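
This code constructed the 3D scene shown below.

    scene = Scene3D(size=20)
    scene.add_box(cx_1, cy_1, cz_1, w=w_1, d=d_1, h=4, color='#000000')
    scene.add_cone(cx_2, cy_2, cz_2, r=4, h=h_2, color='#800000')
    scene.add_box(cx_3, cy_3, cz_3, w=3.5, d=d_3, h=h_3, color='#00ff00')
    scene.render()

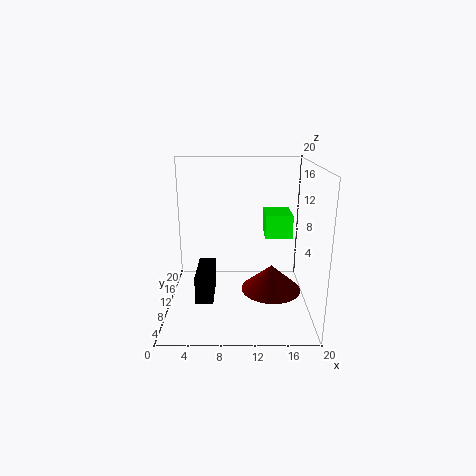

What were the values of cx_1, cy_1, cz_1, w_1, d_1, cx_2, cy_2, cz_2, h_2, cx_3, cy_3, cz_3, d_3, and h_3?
cx_1 = 4; cy_1 = 7.5; cz_1 = 1; w_1 = 2.5; d_1 = 7; cx_2 = 14.5; cy_2 = 7.5; cz_2 = 3.5; h_2 = 3.5; cx_3 = 13.5; cy_3 = 7; cz_3 = 11; d_3 = 4.5; h_3 = 3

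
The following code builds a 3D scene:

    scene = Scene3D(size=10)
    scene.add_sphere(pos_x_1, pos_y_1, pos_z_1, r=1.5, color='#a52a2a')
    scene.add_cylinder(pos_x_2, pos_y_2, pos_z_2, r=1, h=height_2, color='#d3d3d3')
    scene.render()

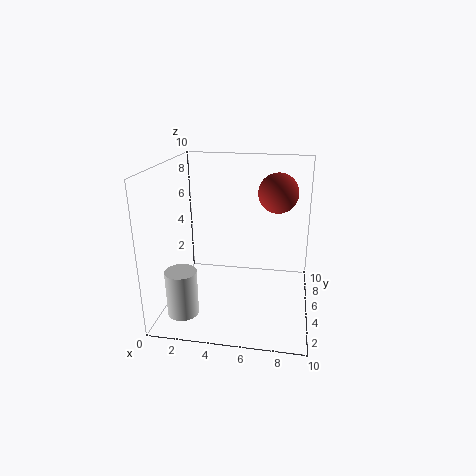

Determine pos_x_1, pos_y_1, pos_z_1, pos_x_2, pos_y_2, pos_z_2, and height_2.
pos_x_1 = 7.5, pos_y_1 = 8, pos_z_1 = 7.5, pos_x_2 = 2, pos_y_2 = 1.5, pos_z_2 = 1, height_2 = 3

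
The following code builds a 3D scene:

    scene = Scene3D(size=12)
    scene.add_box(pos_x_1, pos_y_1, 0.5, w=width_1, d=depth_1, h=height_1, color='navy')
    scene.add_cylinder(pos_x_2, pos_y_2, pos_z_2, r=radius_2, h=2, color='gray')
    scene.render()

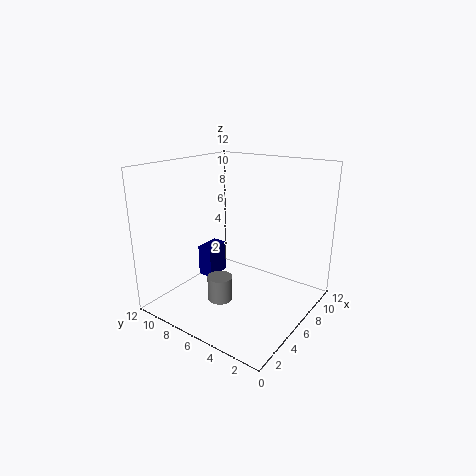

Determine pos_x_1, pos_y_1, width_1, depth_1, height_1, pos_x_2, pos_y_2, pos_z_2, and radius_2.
pos_x_1 = 7
pos_y_1 = 10
width_1 = 2.5
depth_1 = 1.5
height_1 = 3
pos_x_2 = 3.5
pos_y_2 = 6
pos_z_2 = 1.5
radius_2 = 1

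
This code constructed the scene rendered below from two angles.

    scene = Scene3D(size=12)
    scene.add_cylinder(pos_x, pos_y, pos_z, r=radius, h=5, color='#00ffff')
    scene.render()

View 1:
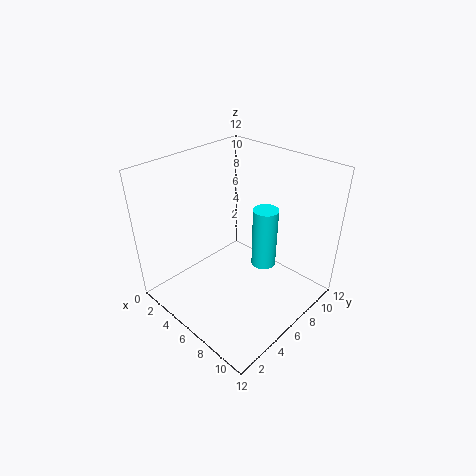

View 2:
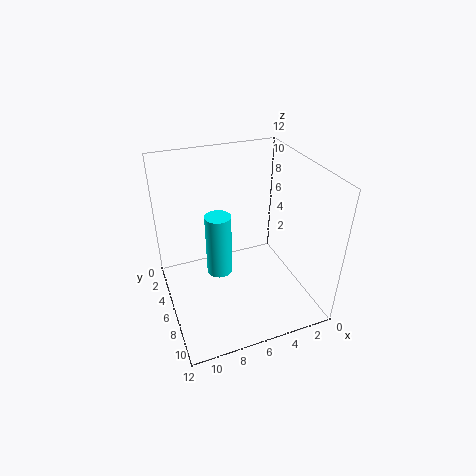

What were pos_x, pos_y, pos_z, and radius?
pos_x = 8
pos_y = 7
pos_z = 4
radius = 1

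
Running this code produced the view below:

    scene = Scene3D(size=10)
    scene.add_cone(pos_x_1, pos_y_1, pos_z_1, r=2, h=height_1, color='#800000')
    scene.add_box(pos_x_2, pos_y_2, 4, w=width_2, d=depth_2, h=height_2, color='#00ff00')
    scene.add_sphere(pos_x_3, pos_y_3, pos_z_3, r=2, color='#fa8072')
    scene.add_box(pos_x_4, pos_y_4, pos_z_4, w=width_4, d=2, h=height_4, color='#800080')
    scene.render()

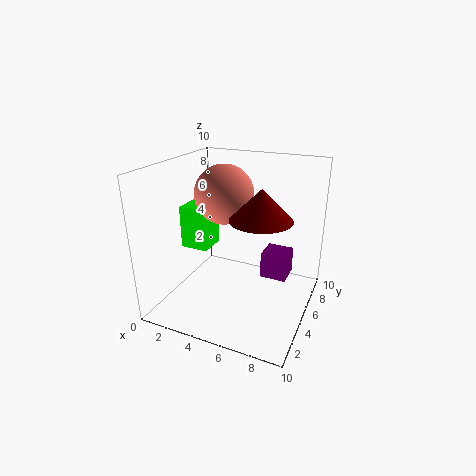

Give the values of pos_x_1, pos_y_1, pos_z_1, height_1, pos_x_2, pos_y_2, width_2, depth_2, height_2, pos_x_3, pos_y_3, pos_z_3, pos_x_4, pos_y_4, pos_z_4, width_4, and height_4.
pos_x_1 = 7
pos_y_1 = 4
pos_z_1 = 7
height_1 = 2
pos_x_2 = 1
pos_y_2 = 4
width_2 = 2
depth_2 = 2
height_2 = 3
pos_x_3 = 4
pos_y_3 = 5
pos_z_3 = 8
pos_x_4 = 6
pos_y_4 = 7
pos_z_4 = 1
width_4 = 2
height_4 = 2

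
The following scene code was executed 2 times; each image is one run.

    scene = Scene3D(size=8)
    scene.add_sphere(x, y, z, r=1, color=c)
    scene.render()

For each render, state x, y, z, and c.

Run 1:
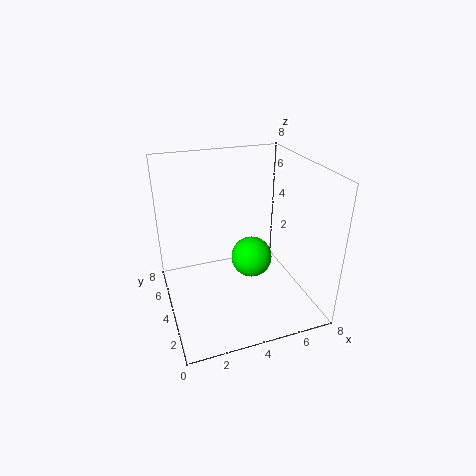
x = 4, y = 2, z = 4, c = 'lime'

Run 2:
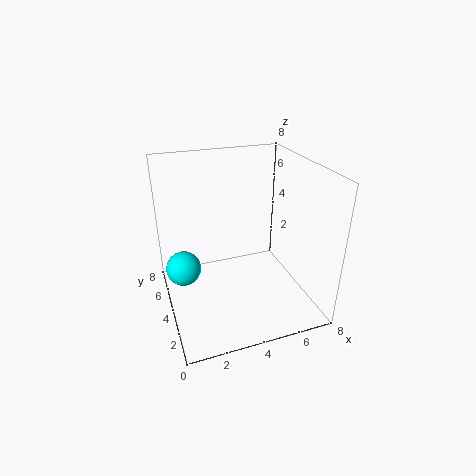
x = 1, y = 5, z = 2, c = 'cyan'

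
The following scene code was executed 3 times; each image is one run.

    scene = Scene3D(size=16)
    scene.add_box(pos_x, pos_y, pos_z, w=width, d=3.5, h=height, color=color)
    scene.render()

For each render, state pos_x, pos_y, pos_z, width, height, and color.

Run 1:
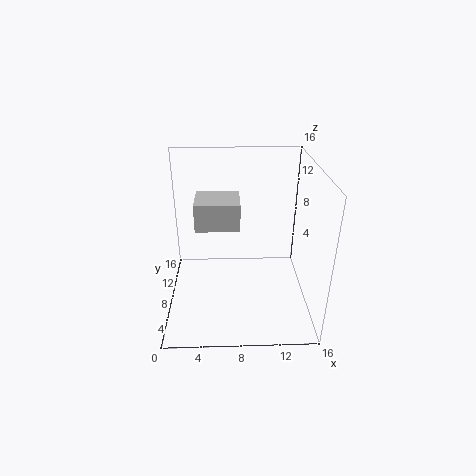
pos_x = 4, pos_y = 2, pos_z = 12, width = 4, height = 2.5, color = 'lightgray'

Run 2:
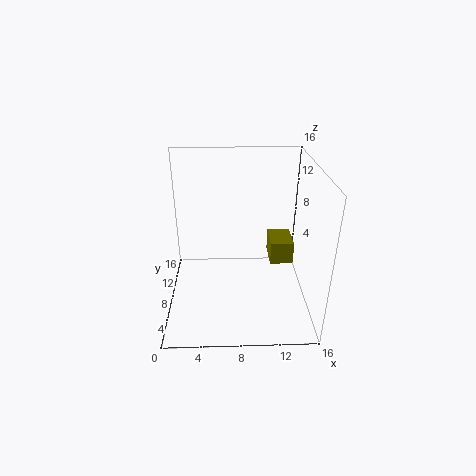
pos_x = 11.5, pos_y = 6.5, pos_z = 5.5, width = 2.5, height = 2.5, color = 'olive'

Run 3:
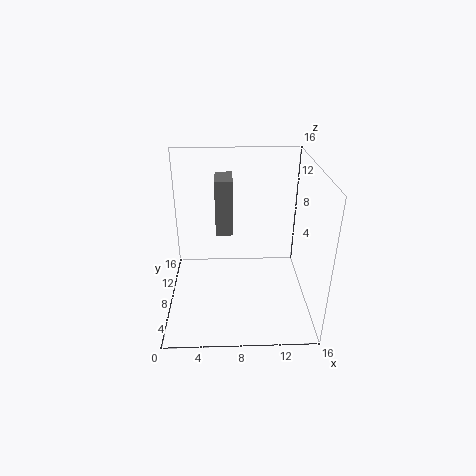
pos_x = 5.5, pos_y = 9.5, pos_z = 7.5, width = 2, height = 6.5, color = 'gray'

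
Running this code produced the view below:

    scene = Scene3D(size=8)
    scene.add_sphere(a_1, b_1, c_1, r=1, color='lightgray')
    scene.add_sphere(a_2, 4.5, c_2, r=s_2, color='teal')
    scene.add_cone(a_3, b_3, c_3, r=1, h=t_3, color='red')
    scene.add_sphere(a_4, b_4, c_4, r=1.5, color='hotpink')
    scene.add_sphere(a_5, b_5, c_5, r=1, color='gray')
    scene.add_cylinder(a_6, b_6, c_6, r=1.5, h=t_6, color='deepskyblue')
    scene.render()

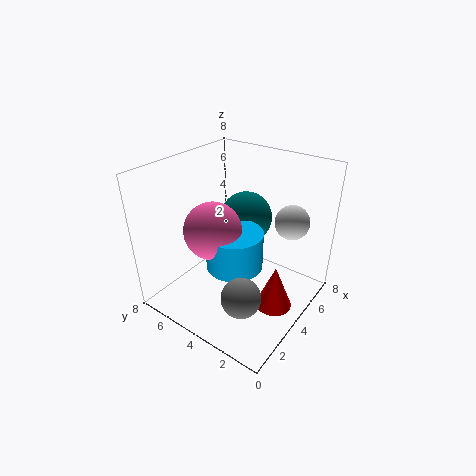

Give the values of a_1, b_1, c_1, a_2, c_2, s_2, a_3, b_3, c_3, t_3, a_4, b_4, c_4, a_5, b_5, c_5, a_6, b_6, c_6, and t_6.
a_1 = 6.5
b_1 = 2
c_1 = 4.5
a_2 = 5.5
c_2 = 4.5
s_2 = 1.5
a_3 = 4
b_3 = 1.5
c_3 = 0.5
t_3 = 2.5
a_4 = 2.5
b_4 = 4.5
c_4 = 5
a_5 = 1.5
b_5 = 2
c_5 = 2.5
a_6 = 3
b_6 = 3.5
c_6 = 3
t_6 = 2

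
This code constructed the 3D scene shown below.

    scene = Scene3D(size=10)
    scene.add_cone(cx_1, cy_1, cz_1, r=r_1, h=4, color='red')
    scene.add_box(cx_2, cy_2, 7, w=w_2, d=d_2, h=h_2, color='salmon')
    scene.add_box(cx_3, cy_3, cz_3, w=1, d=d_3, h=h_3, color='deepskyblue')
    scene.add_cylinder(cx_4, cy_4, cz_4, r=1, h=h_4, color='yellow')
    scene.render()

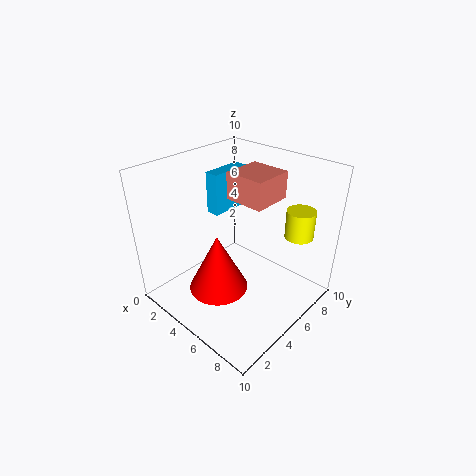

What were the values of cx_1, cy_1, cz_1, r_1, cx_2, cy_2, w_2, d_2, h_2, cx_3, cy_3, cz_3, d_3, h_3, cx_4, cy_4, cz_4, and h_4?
cx_1 = 5
cy_1 = 3
cz_1 = 2
r_1 = 2
cx_2 = 3
cy_2 = 6
w_2 = 3
d_2 = 3
h_2 = 2
cx_3 = 2
cy_3 = 5
cz_3 = 6
d_3 = 3
h_3 = 3
cx_4 = 8
cy_4 = 8
cz_4 = 5
h_4 = 2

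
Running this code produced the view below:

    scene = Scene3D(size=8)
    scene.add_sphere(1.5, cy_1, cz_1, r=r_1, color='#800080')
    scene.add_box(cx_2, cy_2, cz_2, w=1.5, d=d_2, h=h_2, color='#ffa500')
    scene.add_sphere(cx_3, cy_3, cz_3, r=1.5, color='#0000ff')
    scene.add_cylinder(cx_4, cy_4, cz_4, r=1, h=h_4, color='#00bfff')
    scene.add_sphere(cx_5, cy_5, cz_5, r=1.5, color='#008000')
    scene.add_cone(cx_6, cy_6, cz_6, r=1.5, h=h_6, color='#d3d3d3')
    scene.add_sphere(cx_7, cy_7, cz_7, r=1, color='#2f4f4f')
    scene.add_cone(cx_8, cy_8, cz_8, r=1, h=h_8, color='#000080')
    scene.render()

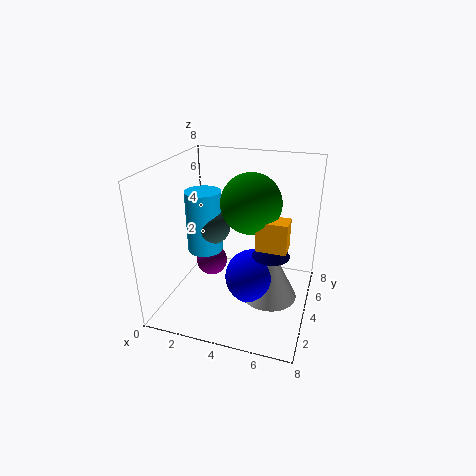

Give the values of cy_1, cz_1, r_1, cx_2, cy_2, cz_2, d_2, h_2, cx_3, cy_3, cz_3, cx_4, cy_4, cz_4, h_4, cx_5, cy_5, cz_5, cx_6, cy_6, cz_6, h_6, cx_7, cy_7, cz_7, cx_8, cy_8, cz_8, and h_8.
cy_1 = 6; cz_1 = 1; r_1 = 1; cx_2 = 5.5; cy_2 = 2; cz_2 = 4.5; d_2 = 1; h_2 = 1.5; cx_3 = 5; cy_3 = 3.5; cz_3 = 2; cx_4 = 2; cy_4 = 4; cz_4 = 3; h_4 = 3.5; cx_5 = 5; cy_5 = 3; cz_5 = 6.5; cx_6 = 6; cy_6 = 3.5; cz_6 = 1; h_6 = 3; cx_7 = 2.5; cy_7 = 4; cz_7 = 4.5; cx_8 = 6; cy_8 = 3.5; cz_8 = 3.5; h_8 = 1.5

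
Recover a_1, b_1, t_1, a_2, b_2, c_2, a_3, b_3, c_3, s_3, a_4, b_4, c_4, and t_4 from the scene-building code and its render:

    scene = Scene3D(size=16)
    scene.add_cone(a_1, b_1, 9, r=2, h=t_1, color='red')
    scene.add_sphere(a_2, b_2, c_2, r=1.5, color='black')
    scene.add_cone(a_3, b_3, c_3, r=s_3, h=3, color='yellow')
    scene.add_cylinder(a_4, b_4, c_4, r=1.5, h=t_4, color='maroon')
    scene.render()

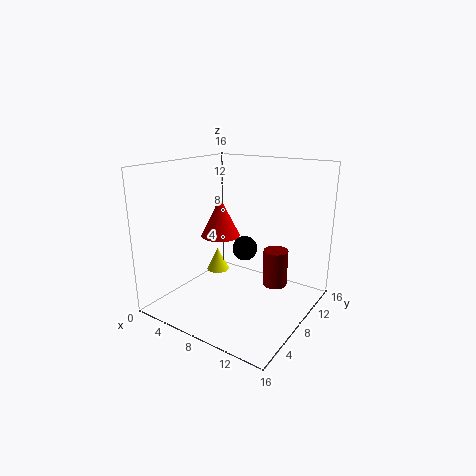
a_1 = 7.5
b_1 = 5.5
t_1 = 4
a_2 = 7
b_2 = 11
c_2 = 5.5
a_3 = 2
b_3 = 12
c_3 = 1
s_3 = 1.5
a_4 = 10.5
b_4 = 12.5
c_4 = 1
t_4 = 4.5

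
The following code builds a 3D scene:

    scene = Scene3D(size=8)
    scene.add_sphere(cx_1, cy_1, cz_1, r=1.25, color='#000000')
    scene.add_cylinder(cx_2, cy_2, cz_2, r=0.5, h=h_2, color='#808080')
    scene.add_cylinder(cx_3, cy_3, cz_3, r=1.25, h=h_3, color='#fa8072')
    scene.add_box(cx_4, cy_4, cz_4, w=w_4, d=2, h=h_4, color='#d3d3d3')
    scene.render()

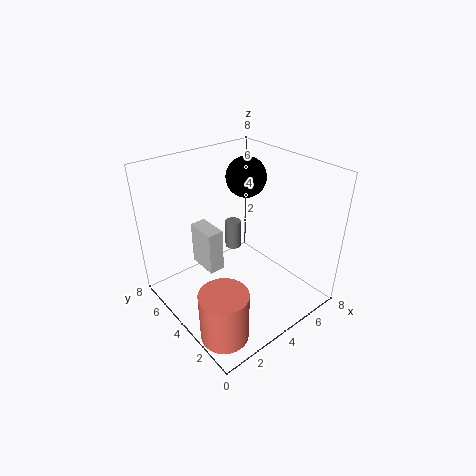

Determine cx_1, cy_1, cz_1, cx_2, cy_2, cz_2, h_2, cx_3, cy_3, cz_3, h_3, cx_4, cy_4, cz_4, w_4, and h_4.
cx_1 = 6.5; cy_1 = 6.25; cz_1 = 6.25; cx_2 = 5.25; cy_2 = 6; cz_2 = 2; h_2 = 1.75; cx_3 = 1.25; cy_3 = 1.75; cz_3 = 0.25; h_3 = 2.75; cx_4 = 3.25; cy_4 = 5.75; cz_4 = 0.75; w_4 = 1; h_4 = 2.75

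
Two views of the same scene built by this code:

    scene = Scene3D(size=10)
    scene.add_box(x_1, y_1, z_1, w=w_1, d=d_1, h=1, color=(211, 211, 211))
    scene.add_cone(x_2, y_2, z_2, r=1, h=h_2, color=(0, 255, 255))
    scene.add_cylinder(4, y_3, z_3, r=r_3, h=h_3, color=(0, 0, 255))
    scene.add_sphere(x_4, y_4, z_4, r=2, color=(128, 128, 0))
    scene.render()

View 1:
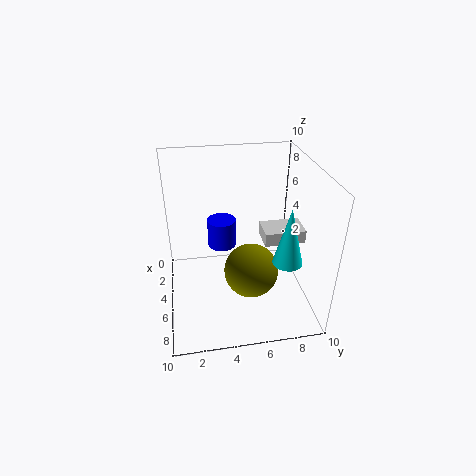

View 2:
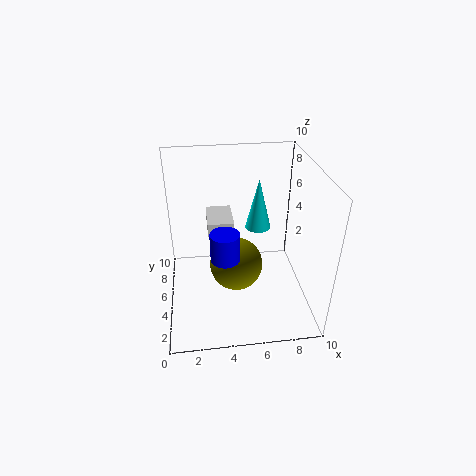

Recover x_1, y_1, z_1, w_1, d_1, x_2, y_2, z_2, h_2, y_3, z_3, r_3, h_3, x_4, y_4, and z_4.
x_1 = 3, y_1 = 7, z_1 = 4, w_1 = 2, d_1 = 3, x_2 = 7, y_2 = 8, z_2 = 4, h_2 = 4, y_3 = 4, z_3 = 4, r_3 = 1, h_3 = 2, x_4 = 5, y_4 = 6, z_4 = 2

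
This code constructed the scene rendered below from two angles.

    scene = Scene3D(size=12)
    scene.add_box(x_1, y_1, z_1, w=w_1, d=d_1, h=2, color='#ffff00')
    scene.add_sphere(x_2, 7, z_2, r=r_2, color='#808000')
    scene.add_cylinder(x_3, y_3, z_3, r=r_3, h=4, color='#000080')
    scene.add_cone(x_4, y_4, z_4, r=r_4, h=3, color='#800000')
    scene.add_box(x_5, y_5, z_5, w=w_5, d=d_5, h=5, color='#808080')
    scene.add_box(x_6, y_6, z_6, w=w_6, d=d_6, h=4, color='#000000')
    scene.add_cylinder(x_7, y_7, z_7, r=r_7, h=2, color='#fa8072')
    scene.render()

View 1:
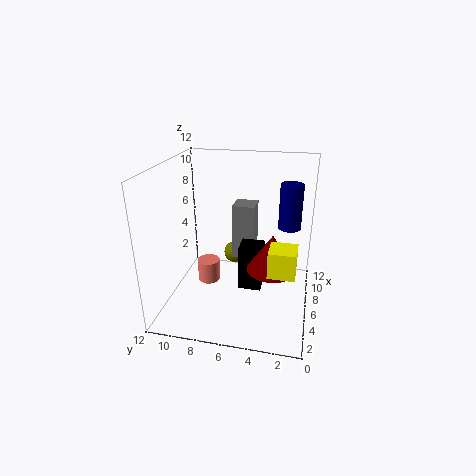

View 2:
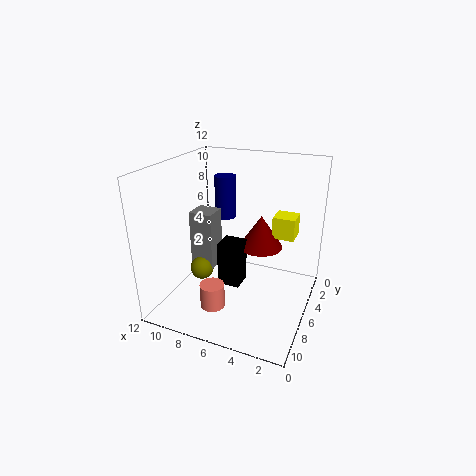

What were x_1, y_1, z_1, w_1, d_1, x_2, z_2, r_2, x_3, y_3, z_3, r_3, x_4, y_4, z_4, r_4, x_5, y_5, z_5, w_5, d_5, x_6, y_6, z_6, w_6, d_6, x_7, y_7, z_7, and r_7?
x_1 = 2; y_1 = 1; z_1 = 5; w_1 = 2; d_1 = 2; x_2 = 9; z_2 = 3; r_2 = 1; x_3 = 9; y_3 = 2; z_3 = 6; r_3 = 1; x_4 = 5; y_4 = 3; z_4 = 4; r_4 = 2; x_5 = 8; y_5 = 5; z_5 = 3; w_5 = 2; d_5 = 2; x_6 = 6; y_6 = 4; z_6 = 1; w_6 = 2; d_6 = 2; x_7 = 7; y_7 = 9; z_7 = 1; r_7 = 1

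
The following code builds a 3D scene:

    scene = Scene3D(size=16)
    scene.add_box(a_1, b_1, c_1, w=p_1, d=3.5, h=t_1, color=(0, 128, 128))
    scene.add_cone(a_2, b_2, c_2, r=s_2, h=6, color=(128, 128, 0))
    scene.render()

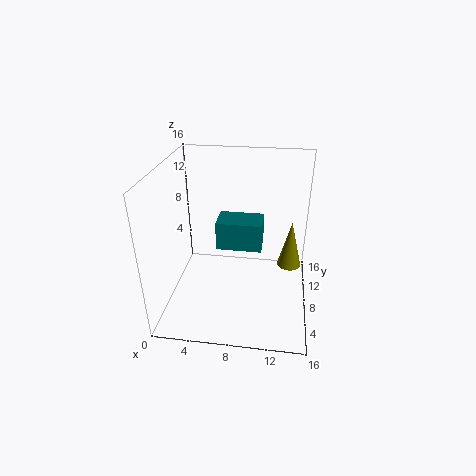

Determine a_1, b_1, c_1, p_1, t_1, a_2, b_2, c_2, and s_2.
a_1 = 5; b_1 = 10; c_1 = 5; p_1 = 5.5; t_1 = 3.5; a_2 = 14; b_2 = 12.5; c_2 = 2; s_2 = 1.5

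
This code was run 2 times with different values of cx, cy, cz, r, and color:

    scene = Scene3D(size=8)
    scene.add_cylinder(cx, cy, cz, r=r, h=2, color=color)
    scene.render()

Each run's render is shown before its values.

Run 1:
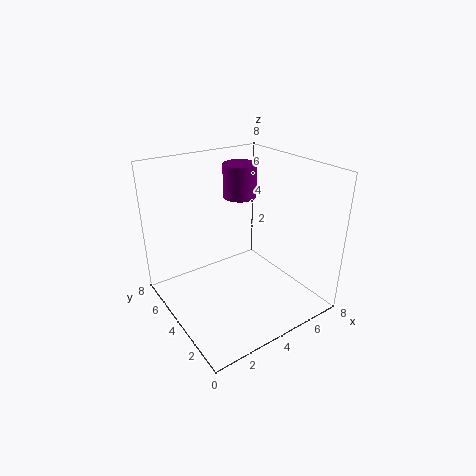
cx = 5.5, cy = 6, cz = 5.5, r = 1, color = 'purple'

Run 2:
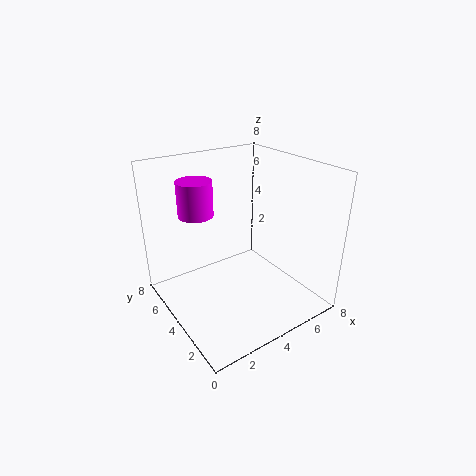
cx = 2.5, cy = 6, cz = 5, r = 1, color = 'magenta'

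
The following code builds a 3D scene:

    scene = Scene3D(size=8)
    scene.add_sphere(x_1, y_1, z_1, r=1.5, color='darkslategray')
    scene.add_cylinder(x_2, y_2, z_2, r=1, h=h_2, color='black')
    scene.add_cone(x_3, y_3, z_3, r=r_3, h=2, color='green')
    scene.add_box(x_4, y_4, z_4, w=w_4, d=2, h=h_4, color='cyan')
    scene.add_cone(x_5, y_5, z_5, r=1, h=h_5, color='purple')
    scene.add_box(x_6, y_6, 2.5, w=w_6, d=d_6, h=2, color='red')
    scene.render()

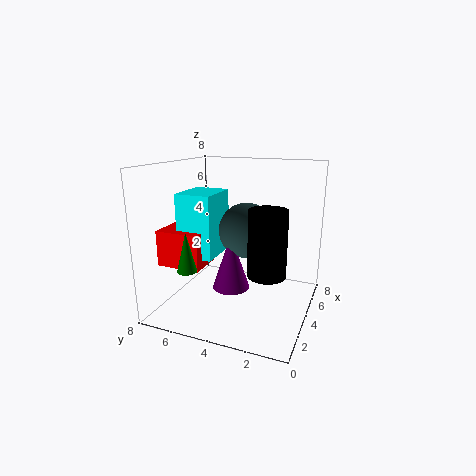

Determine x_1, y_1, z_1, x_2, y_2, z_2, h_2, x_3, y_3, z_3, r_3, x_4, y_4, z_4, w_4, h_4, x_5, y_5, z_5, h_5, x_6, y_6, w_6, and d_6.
x_1 = 4; y_1 = 3.5; z_1 = 4.5; x_2 = 3; y_2 = 2; z_2 = 2.5; h_2 = 3.5; x_3 = 1; y_3 = 5.5; z_3 = 3; r_3 = 0.5; x_4 = 2.5; y_4 = 5; z_4 = 3; w_4 = 2.5; h_4 = 3.5; x_5 = 3; y_5 = 4; z_5 = 1.5; h_5 = 3; x_6 = 2; y_6 = 5.5; w_6 = 2; d_6 = 2.5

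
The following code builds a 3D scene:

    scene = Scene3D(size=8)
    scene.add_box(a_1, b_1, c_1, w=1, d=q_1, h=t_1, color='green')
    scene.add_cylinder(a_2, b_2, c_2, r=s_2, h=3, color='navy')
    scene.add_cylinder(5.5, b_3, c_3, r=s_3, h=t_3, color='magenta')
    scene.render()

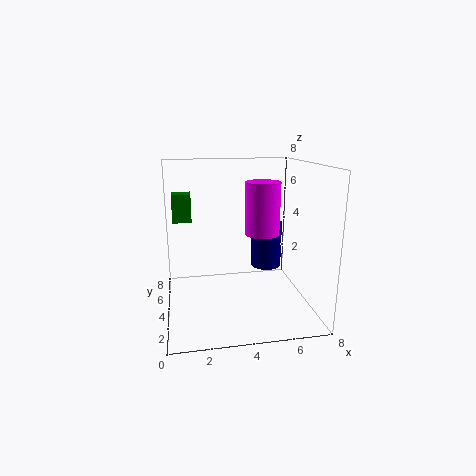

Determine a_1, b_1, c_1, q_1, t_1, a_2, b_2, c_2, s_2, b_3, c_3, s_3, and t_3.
a_1 = 0.5, b_1 = 4, c_1 = 5, q_1 = 1, t_1 = 1.5, a_2 = 6.5, b_2 = 7, c_2 = 1, s_2 = 1, b_3 = 4.5, c_3 = 4, s_3 = 1, t_3 = 3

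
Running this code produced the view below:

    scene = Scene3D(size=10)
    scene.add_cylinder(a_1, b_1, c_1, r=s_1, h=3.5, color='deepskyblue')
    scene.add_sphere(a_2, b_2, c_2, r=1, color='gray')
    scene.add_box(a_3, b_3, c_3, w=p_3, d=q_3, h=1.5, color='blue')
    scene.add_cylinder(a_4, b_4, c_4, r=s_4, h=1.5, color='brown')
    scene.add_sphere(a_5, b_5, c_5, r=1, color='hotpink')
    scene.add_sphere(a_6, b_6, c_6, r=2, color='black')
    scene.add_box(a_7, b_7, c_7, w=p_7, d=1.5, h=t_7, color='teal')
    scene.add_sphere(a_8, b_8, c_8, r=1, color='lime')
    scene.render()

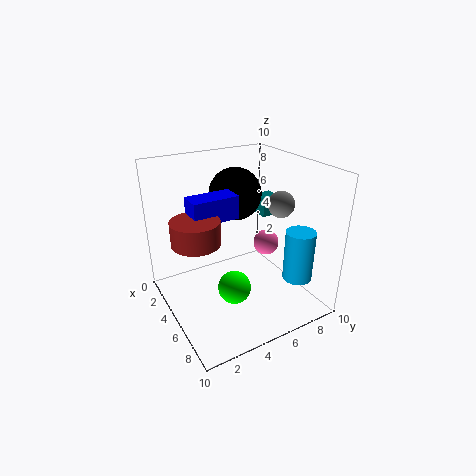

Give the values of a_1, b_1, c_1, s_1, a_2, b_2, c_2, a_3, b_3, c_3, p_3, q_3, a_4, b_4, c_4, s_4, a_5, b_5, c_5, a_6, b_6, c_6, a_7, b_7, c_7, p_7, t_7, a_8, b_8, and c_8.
a_1 = 8, b_1 = 8, c_1 = 2.5, s_1 = 1, a_2 = 4.5, b_2 = 9, c_2 = 6.5, a_3 = 4.5, b_3 = 1.5, c_3 = 7, p_3 = 1.5, q_3 = 3, a_4 = 6, b_4 = 1.5, c_4 = 6, s_4 = 1.5, a_5 = 3.5, b_5 = 8.5, c_5 = 3, a_6 = 2, b_6 = 6.5, c_6 = 7, a_7 = 1.5, b_7 = 8.5, c_7 = 5, p_7 = 1.5, t_7 = 1.5, a_8 = 8, b_8 = 3, c_8 = 3.5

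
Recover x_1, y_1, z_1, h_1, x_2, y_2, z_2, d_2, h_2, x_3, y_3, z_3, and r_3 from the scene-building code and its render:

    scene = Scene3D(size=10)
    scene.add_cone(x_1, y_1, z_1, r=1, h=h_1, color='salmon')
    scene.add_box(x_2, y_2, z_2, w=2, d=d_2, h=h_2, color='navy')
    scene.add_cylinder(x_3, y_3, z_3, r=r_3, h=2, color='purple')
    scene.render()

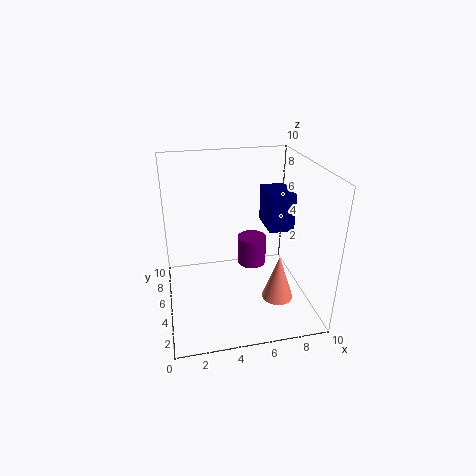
x_1 = 7; y_1 = 2; z_1 = 2; h_1 = 3; x_2 = 8; y_2 = 7; z_2 = 4; d_2 = 3; h_2 = 3; x_3 = 6; y_3 = 5; z_3 = 3; r_3 = 1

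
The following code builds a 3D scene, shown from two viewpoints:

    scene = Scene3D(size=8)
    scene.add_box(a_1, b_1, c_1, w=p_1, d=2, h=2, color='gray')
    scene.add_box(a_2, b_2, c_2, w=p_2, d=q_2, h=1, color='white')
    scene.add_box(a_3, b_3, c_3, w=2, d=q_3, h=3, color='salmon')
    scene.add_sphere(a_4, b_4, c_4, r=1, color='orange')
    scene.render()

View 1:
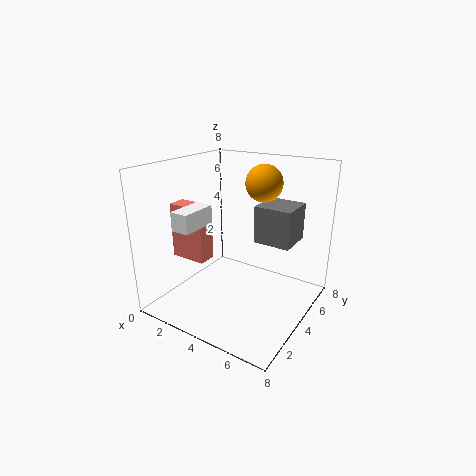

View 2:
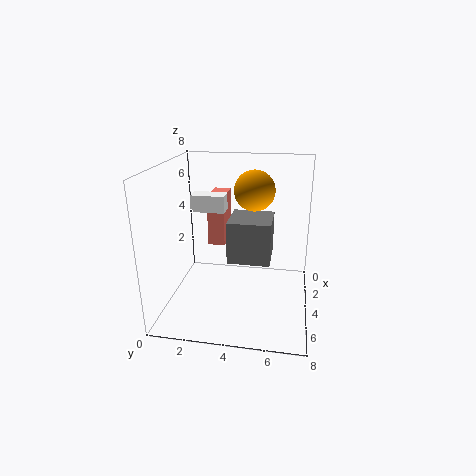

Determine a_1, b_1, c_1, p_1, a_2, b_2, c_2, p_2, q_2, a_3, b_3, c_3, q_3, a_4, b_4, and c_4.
a_1 = 5
b_1 = 4
c_1 = 4
p_1 = 2
a_2 = 2
b_2 = 1
c_2 = 5
p_2 = 1
q_2 = 2
a_3 = 1
b_3 = 2
c_3 = 3
q_3 = 1
a_4 = 5
b_4 = 5
c_4 = 7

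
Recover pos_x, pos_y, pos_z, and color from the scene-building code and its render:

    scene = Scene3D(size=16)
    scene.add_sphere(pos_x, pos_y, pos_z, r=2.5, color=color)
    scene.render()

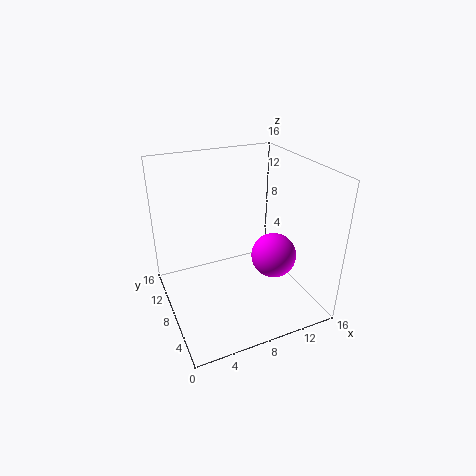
pos_x = 11.5; pos_y = 6; pos_z = 6; color = 'magenta'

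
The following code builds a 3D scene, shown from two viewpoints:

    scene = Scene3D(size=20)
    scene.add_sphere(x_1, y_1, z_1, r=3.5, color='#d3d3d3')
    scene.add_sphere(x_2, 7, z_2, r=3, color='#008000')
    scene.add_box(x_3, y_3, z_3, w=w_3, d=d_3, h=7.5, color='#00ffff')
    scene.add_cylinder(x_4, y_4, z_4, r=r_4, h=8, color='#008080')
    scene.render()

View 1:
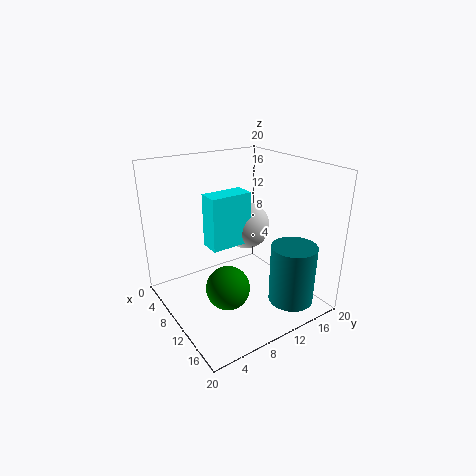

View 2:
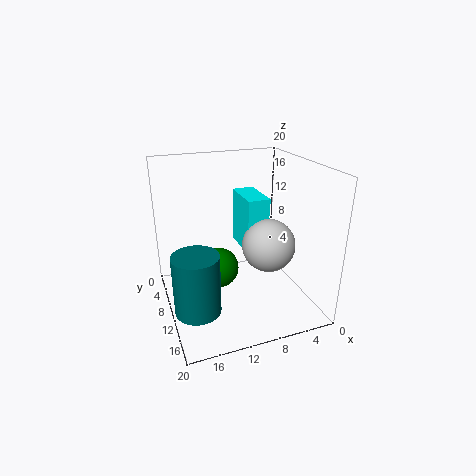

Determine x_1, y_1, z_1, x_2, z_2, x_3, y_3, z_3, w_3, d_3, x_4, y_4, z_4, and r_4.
x_1 = 7
y_1 = 13.5
z_1 = 10
x_2 = 12
z_2 = 4
x_3 = 6.5
y_3 = 6.5
z_3 = 8.5
w_3 = 3
d_3 = 6
x_4 = 17
y_4 = 14
z_4 = 2.5
r_4 = 3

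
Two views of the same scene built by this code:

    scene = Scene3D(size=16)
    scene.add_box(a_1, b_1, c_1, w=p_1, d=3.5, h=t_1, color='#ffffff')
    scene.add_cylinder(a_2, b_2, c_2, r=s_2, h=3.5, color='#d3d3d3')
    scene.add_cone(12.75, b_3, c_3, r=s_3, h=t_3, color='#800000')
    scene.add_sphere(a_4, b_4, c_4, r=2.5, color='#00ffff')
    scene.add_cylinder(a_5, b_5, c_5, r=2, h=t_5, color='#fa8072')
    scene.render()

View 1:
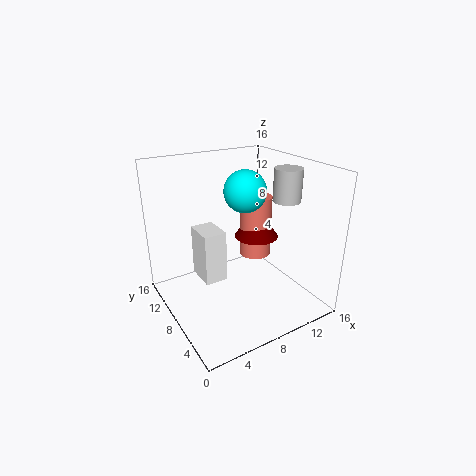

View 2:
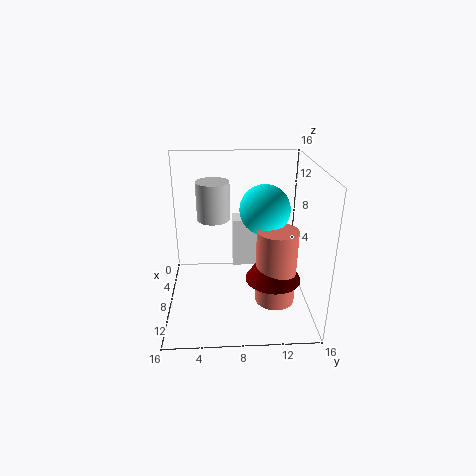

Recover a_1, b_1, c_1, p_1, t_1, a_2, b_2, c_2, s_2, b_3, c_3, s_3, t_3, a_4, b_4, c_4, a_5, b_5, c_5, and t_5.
a_1 = 3.75
b_1 = 7.5
c_1 = 3.5
p_1 = 2.5
t_1 = 5.75
a_2 = 12.5
b_2 = 5.5
c_2 = 12.25
s_2 = 1.5
b_3 = 11.25
c_3 = 5.75
s_3 = 2.75
t_3 = 4.25
a_4 = 10.5
b_4 = 10.5
c_4 = 12.25
a_5 = 12.75
b_5 = 11.5
c_5 = 3.25
t_5 = 7.75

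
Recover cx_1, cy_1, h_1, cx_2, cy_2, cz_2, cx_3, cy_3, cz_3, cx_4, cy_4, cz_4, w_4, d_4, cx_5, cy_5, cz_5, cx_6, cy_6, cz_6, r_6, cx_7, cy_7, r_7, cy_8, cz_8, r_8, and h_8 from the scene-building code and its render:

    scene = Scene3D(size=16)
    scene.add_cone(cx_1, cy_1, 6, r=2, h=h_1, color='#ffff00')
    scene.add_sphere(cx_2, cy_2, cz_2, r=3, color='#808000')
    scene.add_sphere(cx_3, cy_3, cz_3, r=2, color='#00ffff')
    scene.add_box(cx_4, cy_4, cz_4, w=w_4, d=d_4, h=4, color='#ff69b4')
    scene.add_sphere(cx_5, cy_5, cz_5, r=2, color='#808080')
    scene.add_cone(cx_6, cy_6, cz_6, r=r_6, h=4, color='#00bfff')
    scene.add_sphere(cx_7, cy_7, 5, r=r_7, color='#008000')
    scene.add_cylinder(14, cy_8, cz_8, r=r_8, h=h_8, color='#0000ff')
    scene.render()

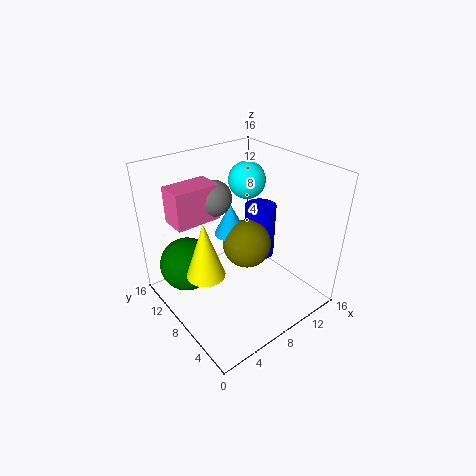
cx_1 = 3
cy_1 = 7
h_1 = 6
cx_2 = 11
cy_2 = 10
cz_2 = 5
cx_3 = 10
cy_3 = 9
cz_3 = 14
cx_4 = 2
cy_4 = 10
cz_4 = 10
w_4 = 5
d_4 = 3
cx_5 = 7
cy_5 = 11
cz_5 = 12
cx_6 = 10
cy_6 = 12
cz_6 = 6
r_6 = 2
cx_7 = 3
cy_7 = 11
r_7 = 3
cy_8 = 11
cz_8 = 2
r_8 = 2
h_8 = 7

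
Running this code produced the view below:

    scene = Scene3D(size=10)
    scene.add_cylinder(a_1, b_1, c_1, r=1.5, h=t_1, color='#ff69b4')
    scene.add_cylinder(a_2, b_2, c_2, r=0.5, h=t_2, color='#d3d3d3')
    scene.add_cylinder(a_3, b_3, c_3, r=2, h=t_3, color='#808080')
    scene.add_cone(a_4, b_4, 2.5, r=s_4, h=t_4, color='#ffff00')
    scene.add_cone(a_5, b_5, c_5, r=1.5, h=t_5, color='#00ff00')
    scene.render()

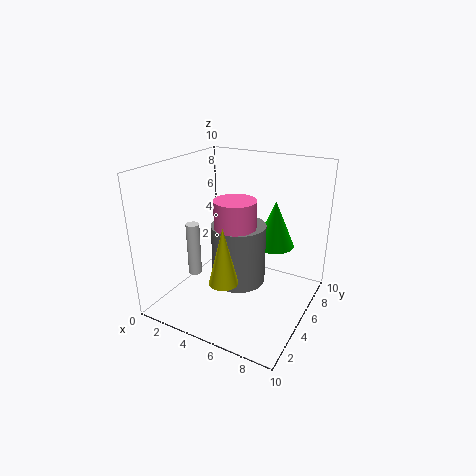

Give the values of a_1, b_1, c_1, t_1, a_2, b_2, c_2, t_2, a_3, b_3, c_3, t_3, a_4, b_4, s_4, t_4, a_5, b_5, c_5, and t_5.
a_1 = 4.5; b_1 = 5.5; c_1 = 5.5; t_1 = 2; a_2 = 1.5; b_2 = 4.5; c_2 = 1.5; t_2 = 4; a_3 = 4.5; b_3 = 6; c_3 = 1; t_3 = 4.5; a_4 = 5; b_4 = 3; s_4 = 1; t_4 = 4; a_5 = 6.5; b_5 = 8; c_5 = 3.5; t_5 = 3.5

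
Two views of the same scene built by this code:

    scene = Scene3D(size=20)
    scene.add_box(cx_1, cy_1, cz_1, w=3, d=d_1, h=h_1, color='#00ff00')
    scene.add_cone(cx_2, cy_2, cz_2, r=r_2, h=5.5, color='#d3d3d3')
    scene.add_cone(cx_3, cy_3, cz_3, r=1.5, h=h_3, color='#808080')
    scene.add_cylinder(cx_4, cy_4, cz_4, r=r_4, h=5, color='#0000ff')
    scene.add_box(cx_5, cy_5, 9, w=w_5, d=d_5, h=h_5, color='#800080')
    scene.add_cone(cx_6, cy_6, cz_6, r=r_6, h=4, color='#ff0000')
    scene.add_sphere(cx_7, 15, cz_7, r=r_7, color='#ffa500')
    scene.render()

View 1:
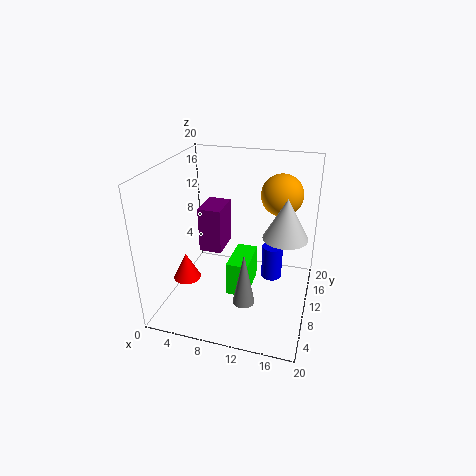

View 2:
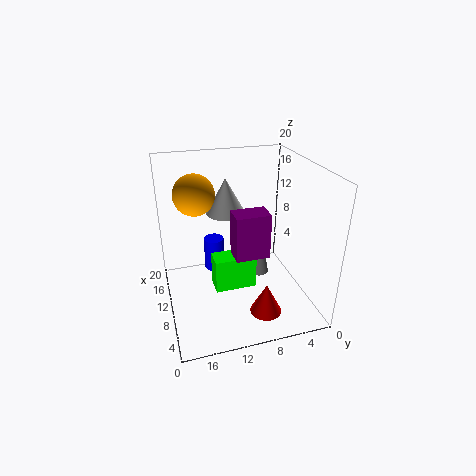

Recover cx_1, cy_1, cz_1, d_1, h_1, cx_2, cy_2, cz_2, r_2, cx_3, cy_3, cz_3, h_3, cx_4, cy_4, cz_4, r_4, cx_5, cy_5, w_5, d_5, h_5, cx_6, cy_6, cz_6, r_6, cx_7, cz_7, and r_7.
cx_1 = 9; cy_1 = 7.5; cz_1 = 2; d_1 = 6; h_1 = 5; cx_2 = 16.5; cy_2 = 10; cz_2 = 11; r_2 = 3; cx_3 = 12; cy_3 = 6; cz_3 = 2.5; h_3 = 7.5; cx_4 = 14.5; cy_4 = 12.5; cz_4 = 3; r_4 = 1.5; cx_5 = 5.5; cy_5 = 7; w_5 = 3; d_5 = 4.5; h_5 = 6; cx_6 = 2.5; cy_6 = 8.5; cz_6 = 3; r_6 = 2; cx_7 = 15; cz_7 = 15; r_7 = 3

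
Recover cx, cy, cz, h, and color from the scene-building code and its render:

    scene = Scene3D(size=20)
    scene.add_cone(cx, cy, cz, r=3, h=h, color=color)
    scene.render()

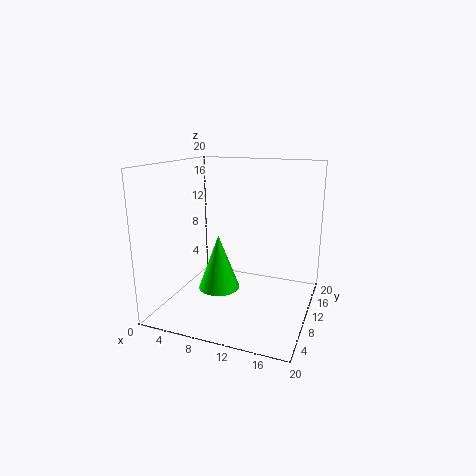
cx = 7; cy = 10; cz = 2; h = 8; color = 'lime'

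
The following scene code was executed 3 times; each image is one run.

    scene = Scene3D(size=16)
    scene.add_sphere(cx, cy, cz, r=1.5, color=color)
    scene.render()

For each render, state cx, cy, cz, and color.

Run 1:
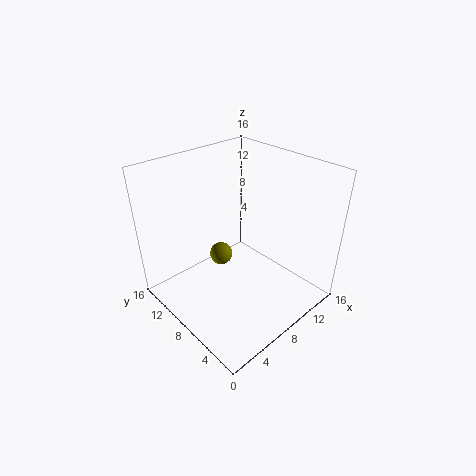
cx = 10
cy = 13.5
cz = 2
color = 'olive'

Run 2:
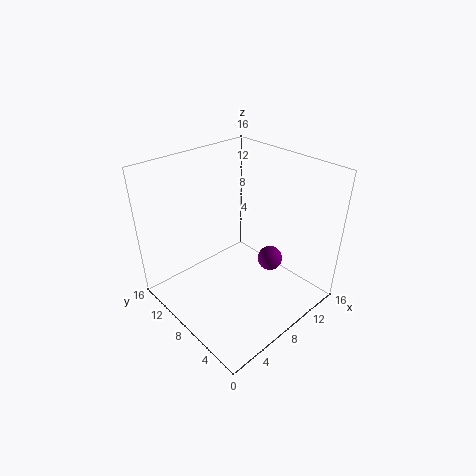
cx = 12.5
cy = 7
cz = 3.5
color = 'purple'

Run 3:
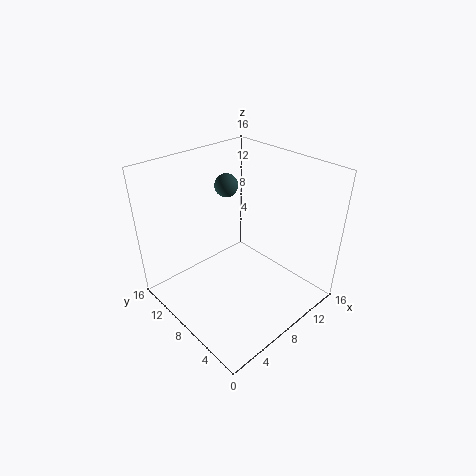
cx = 12
cy = 14.5
cz = 11
color = 'darkslategray'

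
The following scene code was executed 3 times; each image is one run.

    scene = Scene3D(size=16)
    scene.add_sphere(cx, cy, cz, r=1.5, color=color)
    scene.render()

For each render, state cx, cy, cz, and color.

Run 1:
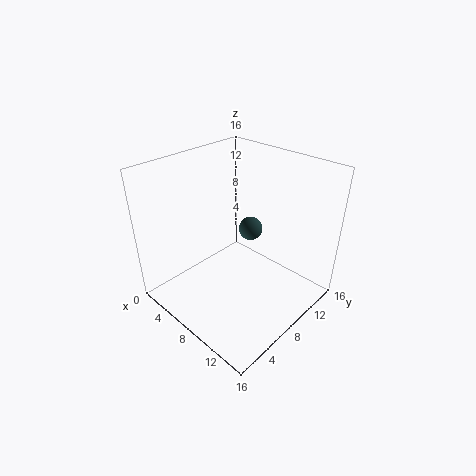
cx = 5.5, cy = 13, cz = 6, color = 'darkslategray'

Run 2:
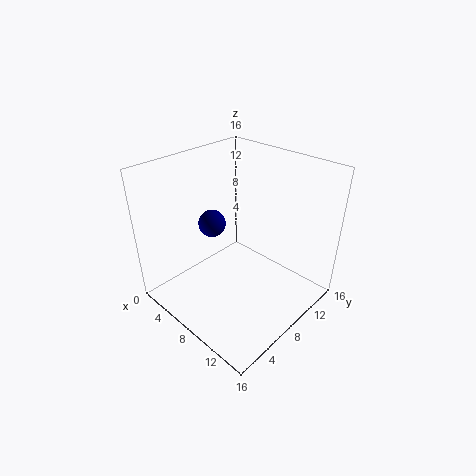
cx = 5.5, cy = 6.5, cz = 9.5, color = 'navy'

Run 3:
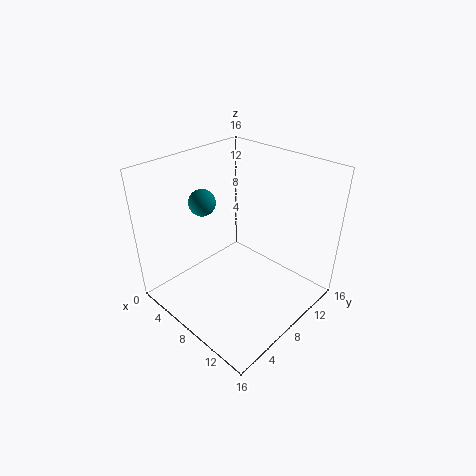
cx = 4, cy = 6.5, cz = 11.5, color = 'teal'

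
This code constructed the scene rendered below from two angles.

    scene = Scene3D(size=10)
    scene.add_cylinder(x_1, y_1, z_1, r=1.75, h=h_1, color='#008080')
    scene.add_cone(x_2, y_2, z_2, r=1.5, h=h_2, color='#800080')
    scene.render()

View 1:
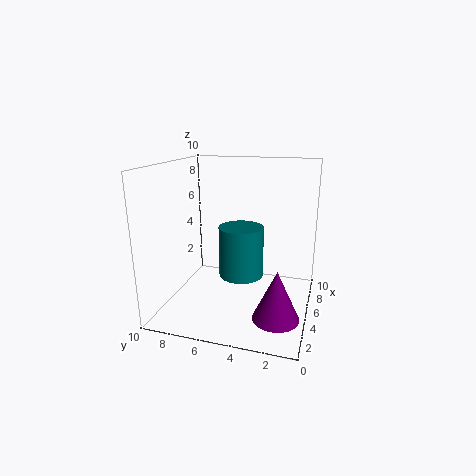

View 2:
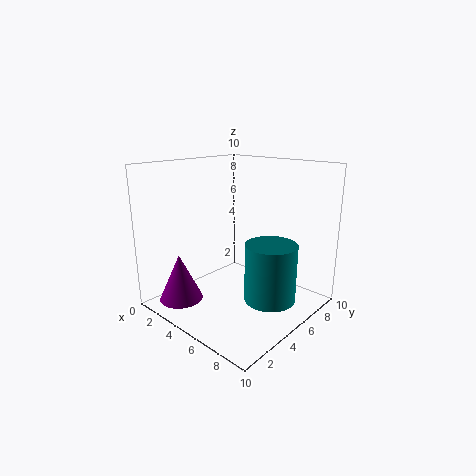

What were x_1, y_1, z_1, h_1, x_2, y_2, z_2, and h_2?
x_1 = 7.5
y_1 = 5.5
z_1 = 1
h_1 = 4
x_2 = 2.5
y_2 = 1.75
z_2 = 0.75
h_2 = 3.25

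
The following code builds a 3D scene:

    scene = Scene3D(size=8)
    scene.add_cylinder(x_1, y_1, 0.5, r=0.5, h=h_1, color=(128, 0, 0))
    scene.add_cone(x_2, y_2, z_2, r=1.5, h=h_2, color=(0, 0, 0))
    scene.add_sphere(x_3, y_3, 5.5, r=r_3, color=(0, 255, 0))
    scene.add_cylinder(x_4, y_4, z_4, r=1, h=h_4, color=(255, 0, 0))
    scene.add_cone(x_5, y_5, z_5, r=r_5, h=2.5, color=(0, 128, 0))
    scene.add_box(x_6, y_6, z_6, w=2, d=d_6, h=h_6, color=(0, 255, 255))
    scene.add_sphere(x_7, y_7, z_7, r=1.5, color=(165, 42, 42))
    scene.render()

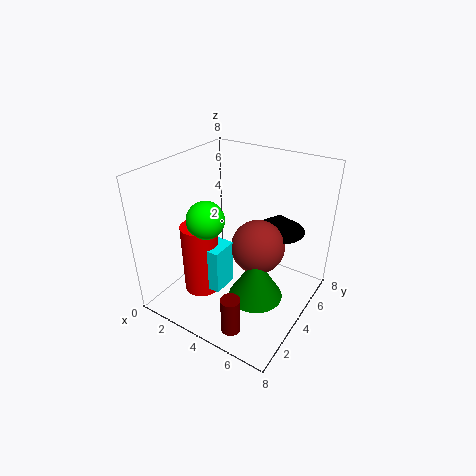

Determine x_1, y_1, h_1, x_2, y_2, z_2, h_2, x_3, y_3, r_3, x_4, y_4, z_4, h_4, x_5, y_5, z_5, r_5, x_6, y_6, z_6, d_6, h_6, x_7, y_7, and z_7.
x_1 = 5.5; y_1 = 1; h_1 = 2; x_2 = 5.5; y_2 = 6; z_2 = 4; h_2 = 1; x_3 = 3; y_3 = 2.5; r_3 = 1; x_4 = 2.5; y_4 = 2.5; z_4 = 1; h_4 = 4; x_5 = 5.5; y_5 = 3.5; z_5 = 1; r_5 = 1.5; x_6 = 2; y_6 = 2; z_6 = 1.5; d_6 = 1.5; h_6 = 2.5; x_7 = 5; y_7 = 4.5; z_7 = 3.5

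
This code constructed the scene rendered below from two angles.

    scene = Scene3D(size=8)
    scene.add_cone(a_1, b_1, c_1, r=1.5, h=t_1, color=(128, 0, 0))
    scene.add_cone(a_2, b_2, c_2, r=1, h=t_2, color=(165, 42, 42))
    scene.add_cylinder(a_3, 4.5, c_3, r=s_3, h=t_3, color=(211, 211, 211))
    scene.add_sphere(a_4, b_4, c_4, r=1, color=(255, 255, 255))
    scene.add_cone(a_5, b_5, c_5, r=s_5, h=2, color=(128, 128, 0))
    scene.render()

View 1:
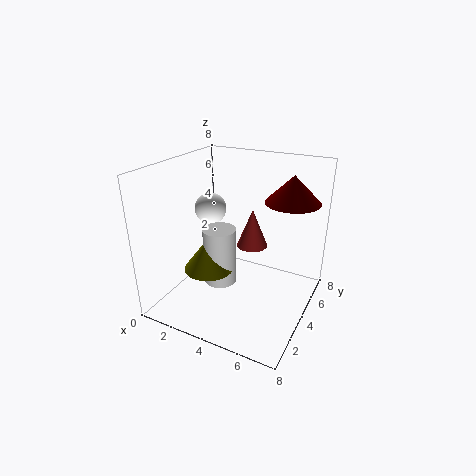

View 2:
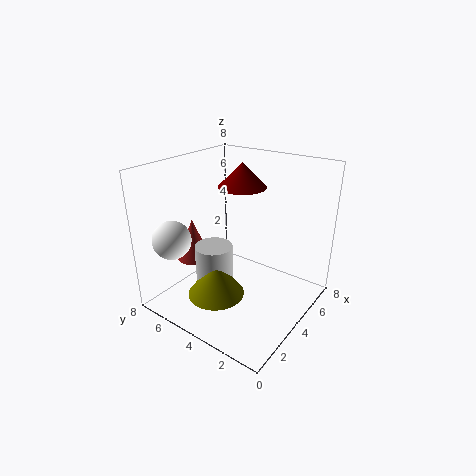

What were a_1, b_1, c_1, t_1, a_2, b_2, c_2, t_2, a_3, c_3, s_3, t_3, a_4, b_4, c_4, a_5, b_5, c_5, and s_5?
a_1 = 6.5
b_1 = 5.5
c_1 = 6
t_1 = 1.5
a_2 = 3.5
b_2 = 7
c_2 = 2
t_2 = 2.5
a_3 = 2.5
c_3 = 0.5
s_3 = 1
t_3 = 3.5
a_4 = 1
b_4 = 6
c_4 = 4.5
a_5 = 2
b_5 = 4
c_5 = 1.5
s_5 = 1.5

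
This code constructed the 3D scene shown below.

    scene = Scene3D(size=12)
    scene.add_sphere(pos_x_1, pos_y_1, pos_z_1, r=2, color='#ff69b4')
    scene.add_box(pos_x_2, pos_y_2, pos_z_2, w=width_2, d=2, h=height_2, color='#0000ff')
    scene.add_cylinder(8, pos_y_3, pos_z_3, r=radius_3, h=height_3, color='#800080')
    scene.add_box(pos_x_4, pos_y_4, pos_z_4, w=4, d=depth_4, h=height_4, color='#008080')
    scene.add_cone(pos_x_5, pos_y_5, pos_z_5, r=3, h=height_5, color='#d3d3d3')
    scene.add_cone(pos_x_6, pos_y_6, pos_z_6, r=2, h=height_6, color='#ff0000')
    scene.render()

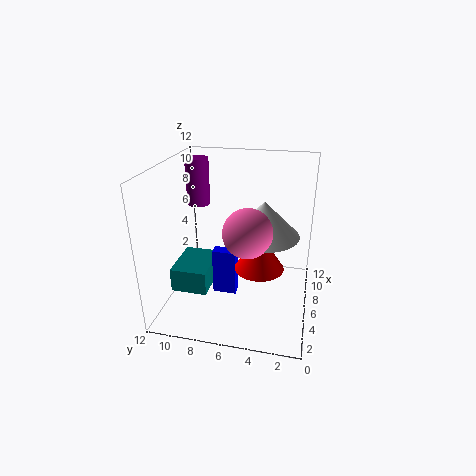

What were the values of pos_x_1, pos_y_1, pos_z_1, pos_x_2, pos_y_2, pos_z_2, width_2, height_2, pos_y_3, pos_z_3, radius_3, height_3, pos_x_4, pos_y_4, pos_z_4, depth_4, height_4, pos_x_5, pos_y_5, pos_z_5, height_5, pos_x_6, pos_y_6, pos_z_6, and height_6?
pos_x_1 = 5; pos_y_1 = 5; pos_z_1 = 7; pos_x_2 = 5; pos_y_2 = 6; pos_z_2 = 1; width_2 = 1; height_2 = 4; pos_y_3 = 10; pos_z_3 = 8; radius_3 = 1; height_3 = 4; pos_x_4 = 3; pos_y_4 = 8; pos_z_4 = 2; depth_4 = 3; height_4 = 2; pos_x_5 = 7; pos_y_5 = 4; pos_z_5 = 6; height_5 = 3; pos_x_6 = 5; pos_y_6 = 4; pos_z_6 = 4; height_6 = 3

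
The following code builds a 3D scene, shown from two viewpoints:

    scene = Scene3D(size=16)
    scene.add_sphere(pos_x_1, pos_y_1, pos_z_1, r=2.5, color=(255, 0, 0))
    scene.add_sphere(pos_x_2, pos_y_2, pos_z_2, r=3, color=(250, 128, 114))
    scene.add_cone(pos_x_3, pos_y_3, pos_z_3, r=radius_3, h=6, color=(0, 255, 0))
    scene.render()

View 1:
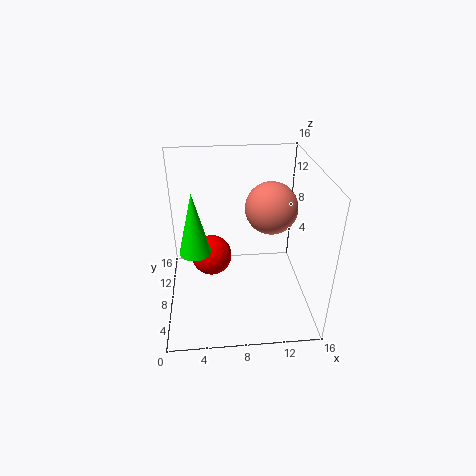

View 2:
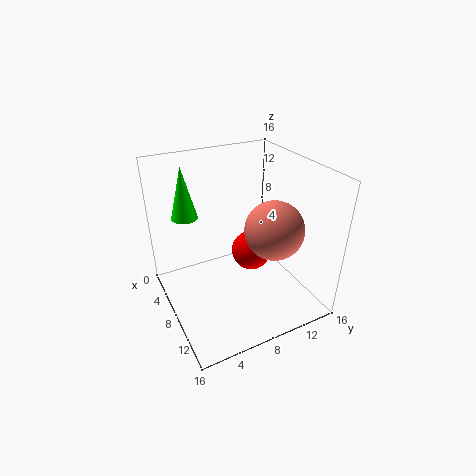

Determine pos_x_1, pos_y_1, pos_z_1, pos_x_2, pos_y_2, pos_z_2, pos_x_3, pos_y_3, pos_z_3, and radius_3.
pos_x_1 = 5; pos_y_1 = 11.5; pos_z_1 = 3.5; pos_x_2 = 12; pos_y_2 = 10; pos_z_2 = 10.5; pos_x_3 = 3.5; pos_y_3 = 3.5; pos_z_3 = 9.5; radius_3 = 1.5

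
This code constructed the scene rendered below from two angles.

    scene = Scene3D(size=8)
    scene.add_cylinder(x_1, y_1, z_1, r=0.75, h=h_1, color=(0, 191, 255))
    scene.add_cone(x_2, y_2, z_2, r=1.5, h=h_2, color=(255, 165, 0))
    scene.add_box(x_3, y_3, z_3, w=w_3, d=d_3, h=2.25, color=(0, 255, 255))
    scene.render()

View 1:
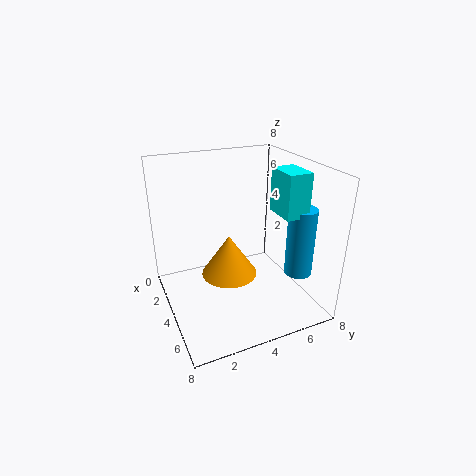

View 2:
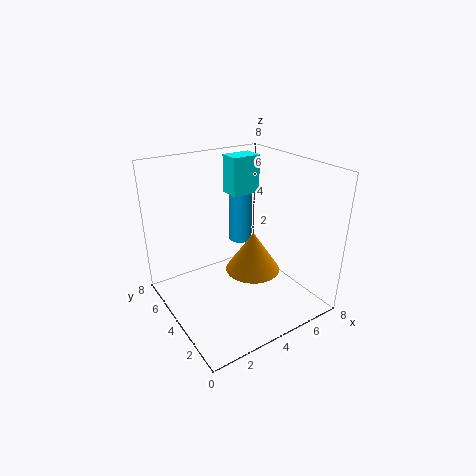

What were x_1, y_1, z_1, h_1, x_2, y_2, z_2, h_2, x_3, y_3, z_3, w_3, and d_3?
x_1 = 6; y_1 = 6.75; z_1 = 2.25; h_1 = 3.75; x_2 = 4.5; y_2 = 3.25; z_2 = 2.25; h_2 = 2.25; x_3 = 4.75; y_3 = 5.5; z_3 = 5.75; w_3 = 1.75; d_3 = 1.25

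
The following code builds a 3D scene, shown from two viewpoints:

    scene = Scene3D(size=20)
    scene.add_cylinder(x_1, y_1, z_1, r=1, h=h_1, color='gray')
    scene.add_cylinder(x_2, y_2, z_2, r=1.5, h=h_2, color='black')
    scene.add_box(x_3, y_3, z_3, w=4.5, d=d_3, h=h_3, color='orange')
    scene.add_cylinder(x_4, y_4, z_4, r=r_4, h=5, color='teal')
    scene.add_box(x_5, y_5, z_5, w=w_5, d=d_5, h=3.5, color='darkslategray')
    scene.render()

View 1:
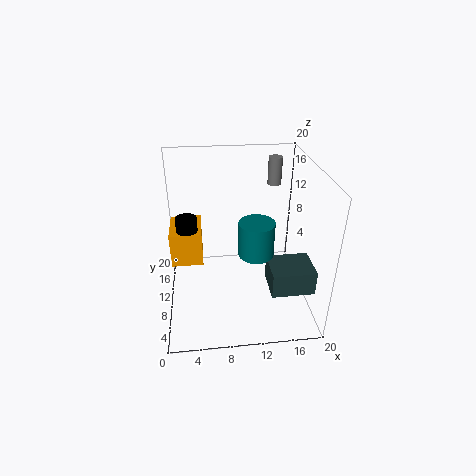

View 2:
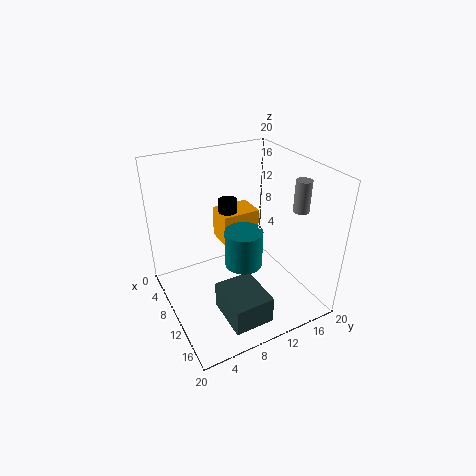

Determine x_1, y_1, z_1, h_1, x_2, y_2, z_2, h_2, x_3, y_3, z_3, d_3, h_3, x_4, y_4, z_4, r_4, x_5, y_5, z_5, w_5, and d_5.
x_1 = 16, y_1 = 15.5, z_1 = 15.5, h_1 = 4, x_2 = 3, y_2 = 12, z_2 = 6, h_2 = 6.5, x_3 = 0.5, y_3 = 10.5, z_3 = 5.5, d_3 = 6, h_3 = 5, x_4 = 12.5, y_4 = 9.5, z_4 = 7.5, r_4 = 2.5, x_5 = 14, y_5 = 4.5, z_5 = 3.5, w_5 = 6, d_5 = 5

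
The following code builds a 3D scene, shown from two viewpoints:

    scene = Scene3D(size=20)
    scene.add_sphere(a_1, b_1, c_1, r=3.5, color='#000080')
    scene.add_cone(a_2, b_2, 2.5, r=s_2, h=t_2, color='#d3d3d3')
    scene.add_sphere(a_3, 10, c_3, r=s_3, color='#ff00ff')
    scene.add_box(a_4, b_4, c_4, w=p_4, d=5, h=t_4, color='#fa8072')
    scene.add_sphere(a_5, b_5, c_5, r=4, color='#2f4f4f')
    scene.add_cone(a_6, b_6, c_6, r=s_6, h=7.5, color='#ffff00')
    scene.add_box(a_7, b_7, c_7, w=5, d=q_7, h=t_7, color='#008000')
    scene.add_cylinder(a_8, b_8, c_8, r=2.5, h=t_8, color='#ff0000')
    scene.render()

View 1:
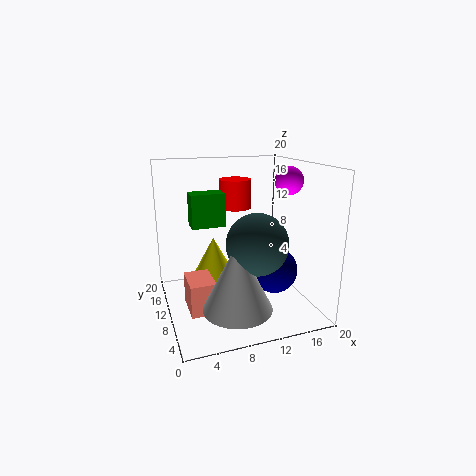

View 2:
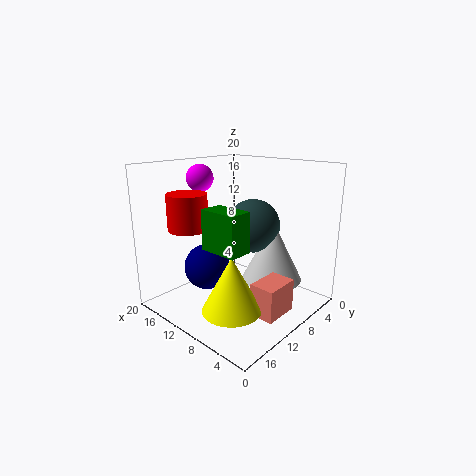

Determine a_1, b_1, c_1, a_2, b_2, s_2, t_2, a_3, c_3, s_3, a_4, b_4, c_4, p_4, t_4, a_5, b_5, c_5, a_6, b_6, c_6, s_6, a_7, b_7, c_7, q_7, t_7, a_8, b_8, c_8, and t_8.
a_1 = 16; b_1 = 10.5; c_1 = 4; a_2 = 8; b_2 = 4.5; s_2 = 4.5; t_2 = 9; a_3 = 17.5; c_3 = 17.5; s_3 = 2; a_4 = 2.5; b_4 = 7; c_4 = 0.5; p_4 = 3.5; t_4 = 4.5; a_5 = 11; b_5 = 5.5; c_5 = 10.5; a_6 = 7.5; b_6 = 14; c_6 = 1.5; s_6 = 4; a_7 = 4.5; b_7 = 14; c_7 = 10.5; q_7 = 3; t_7 = 5; a_8 = 12; b_8 = 17; c_8 = 12.5; t_8 = 4.5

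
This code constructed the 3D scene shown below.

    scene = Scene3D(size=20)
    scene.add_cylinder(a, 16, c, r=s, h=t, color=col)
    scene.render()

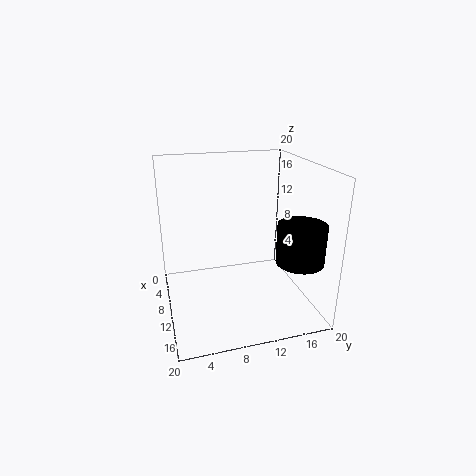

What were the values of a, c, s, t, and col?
a = 17
c = 9
s = 3
t = 5
col = 'black'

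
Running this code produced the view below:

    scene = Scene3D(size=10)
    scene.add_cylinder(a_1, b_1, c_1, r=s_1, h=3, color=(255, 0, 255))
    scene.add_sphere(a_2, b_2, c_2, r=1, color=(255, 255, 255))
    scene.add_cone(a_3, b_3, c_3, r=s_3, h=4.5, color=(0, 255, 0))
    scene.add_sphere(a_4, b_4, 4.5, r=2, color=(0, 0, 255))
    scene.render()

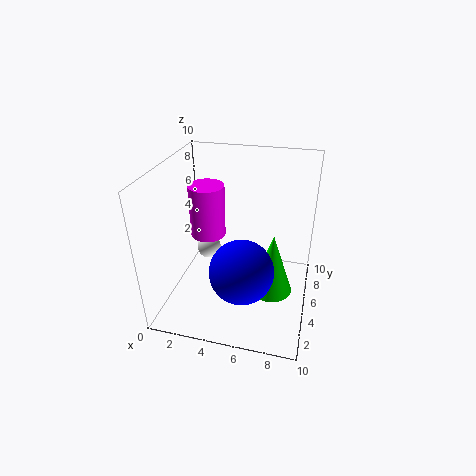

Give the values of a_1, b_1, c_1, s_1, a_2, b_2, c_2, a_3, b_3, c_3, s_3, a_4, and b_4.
a_1 = 4, b_1 = 2, c_1 = 7, s_1 = 1, a_2 = 1.5, b_2 = 8.5, c_2 = 1.5, a_3 = 7.5, b_3 = 5, c_3 = 1, s_3 = 1.5, a_4 = 6, b_4 = 2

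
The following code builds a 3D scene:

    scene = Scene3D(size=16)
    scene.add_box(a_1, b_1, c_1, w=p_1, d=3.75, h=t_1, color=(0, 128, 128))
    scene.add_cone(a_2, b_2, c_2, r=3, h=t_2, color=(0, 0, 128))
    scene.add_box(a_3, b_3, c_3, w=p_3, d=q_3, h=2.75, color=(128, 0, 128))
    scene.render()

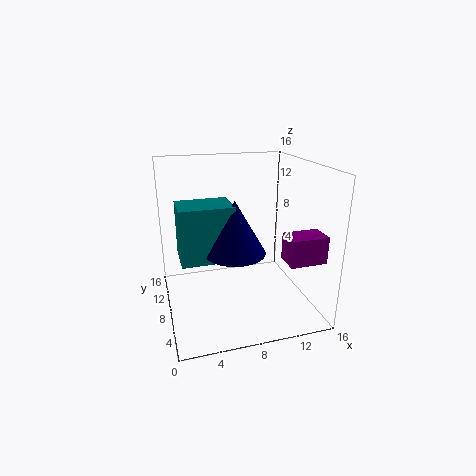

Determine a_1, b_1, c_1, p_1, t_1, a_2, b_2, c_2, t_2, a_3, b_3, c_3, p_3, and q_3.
a_1 = 1.25
b_1 = 3.5
c_1 = 7.5
p_1 = 5.25
t_1 = 5.5
a_2 = 6.5
b_2 = 4
c_2 = 8.25
t_2 = 5.25
a_3 = 11.25
b_3 = 1
c_3 = 7.25
p_3 = 3.75
q_3 = 2.5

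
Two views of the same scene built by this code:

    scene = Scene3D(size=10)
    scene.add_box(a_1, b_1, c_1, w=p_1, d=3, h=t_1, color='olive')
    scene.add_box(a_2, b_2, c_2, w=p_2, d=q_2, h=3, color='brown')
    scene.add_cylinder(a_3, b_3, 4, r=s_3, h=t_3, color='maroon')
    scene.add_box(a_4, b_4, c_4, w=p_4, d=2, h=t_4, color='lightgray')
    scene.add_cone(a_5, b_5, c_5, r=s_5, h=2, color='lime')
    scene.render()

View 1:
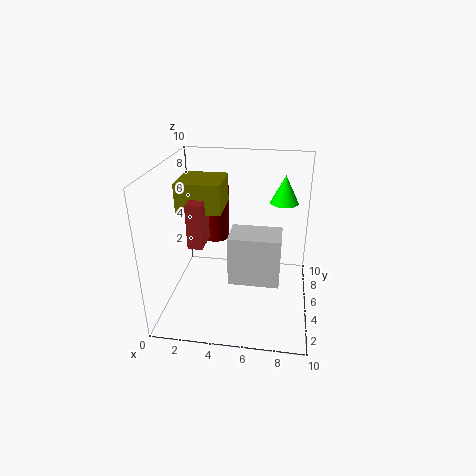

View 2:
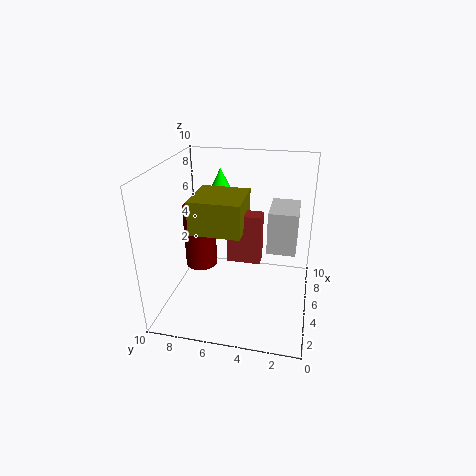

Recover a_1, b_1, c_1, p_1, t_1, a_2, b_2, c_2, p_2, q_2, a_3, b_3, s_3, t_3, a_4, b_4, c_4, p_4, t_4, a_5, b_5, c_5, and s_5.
a_1 = 1, b_1 = 4, c_1 = 7, p_1 = 3, t_1 = 2, a_2 = 2, b_2 = 3, c_2 = 5, p_2 = 1, q_2 = 2, a_3 = 3, b_3 = 7, s_3 = 1, t_3 = 4, a_4 = 5, b_4 = 1, c_4 = 4, p_4 = 3, t_4 = 3, a_5 = 8, b_5 = 7, c_5 = 7, s_5 = 1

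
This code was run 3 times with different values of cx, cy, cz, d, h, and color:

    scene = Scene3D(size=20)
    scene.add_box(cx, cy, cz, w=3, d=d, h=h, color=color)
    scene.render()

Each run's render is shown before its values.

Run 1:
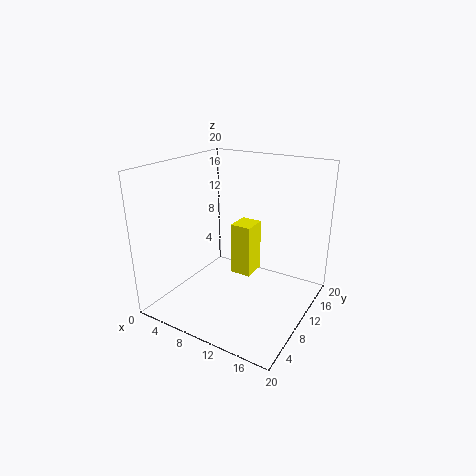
cx = 8.5, cy = 10.5, cz = 4, d = 3.5, h = 7.5, color = 'yellow'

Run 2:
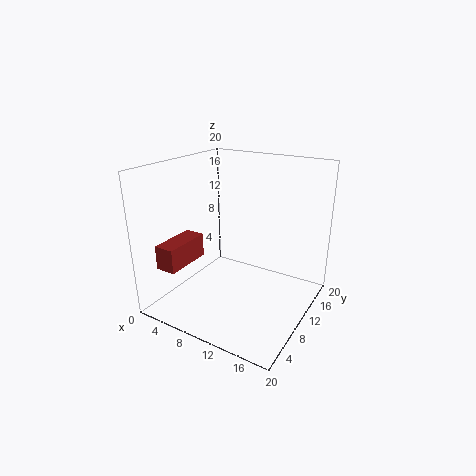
cx = 0.5, cy = 3.5, cz = 5.5, d = 7, h = 3.5, color = 'brown'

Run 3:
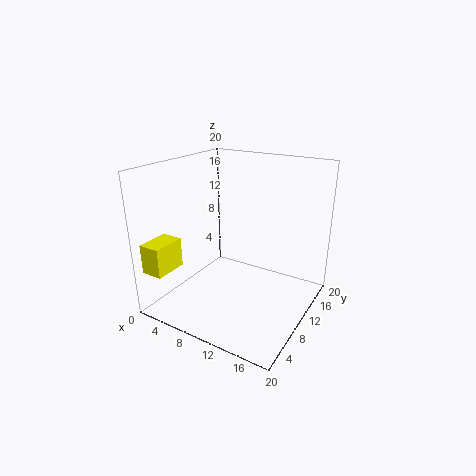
cx = 1, cy = 0.5, cz = 6.5, d = 4.5, h = 4, color = 'yellow'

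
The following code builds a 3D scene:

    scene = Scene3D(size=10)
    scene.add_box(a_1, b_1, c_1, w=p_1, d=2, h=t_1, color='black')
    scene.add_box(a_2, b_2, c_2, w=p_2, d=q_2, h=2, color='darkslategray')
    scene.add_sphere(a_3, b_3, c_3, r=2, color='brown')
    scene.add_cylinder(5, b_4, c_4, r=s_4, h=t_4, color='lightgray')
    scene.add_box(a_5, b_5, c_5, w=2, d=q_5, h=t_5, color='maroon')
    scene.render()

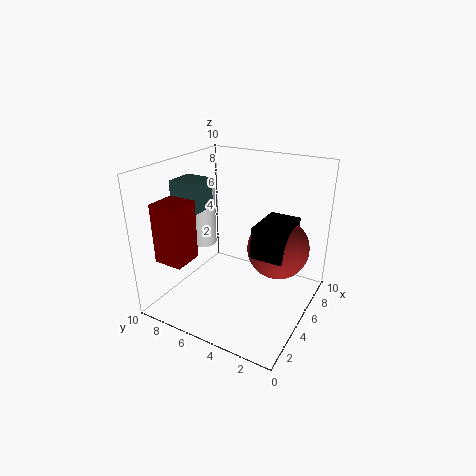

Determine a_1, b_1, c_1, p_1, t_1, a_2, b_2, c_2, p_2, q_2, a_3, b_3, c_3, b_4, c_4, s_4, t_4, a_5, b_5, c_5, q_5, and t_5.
a_1 = 3, b_1 = 1, c_1 = 5, p_1 = 3, t_1 = 2, a_2 = 3, b_2 = 7, c_2 = 7, p_2 = 2, q_2 = 2, a_3 = 5, b_3 = 2, c_3 = 5, b_4 = 8, c_4 = 4, s_4 = 1, t_4 = 4, a_5 = 1, b_5 = 7, c_5 = 4, q_5 = 2, t_5 = 4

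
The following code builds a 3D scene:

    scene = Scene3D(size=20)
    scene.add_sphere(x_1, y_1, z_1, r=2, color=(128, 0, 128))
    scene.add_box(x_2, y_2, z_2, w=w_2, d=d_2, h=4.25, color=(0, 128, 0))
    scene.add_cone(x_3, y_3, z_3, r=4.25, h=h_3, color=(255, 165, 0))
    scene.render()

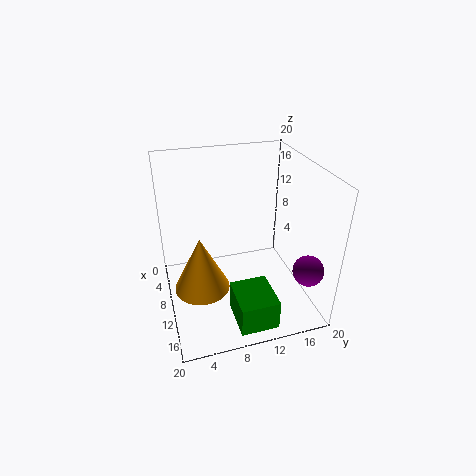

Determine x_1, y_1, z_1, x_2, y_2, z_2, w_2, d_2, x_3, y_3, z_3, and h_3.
x_1 = 17.25; y_1 = 17.25; z_1 = 8; x_2 = 12.5; y_2 = 8; z_2 = 0.25; w_2 = 6; d_2 = 5.25; x_3 = 7.25; y_3 = 5; z_3 = 0.25; h_3 = 8.75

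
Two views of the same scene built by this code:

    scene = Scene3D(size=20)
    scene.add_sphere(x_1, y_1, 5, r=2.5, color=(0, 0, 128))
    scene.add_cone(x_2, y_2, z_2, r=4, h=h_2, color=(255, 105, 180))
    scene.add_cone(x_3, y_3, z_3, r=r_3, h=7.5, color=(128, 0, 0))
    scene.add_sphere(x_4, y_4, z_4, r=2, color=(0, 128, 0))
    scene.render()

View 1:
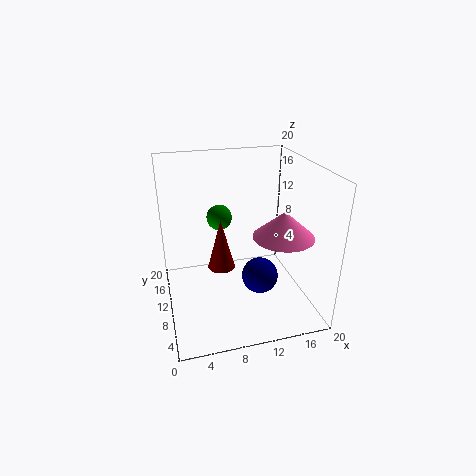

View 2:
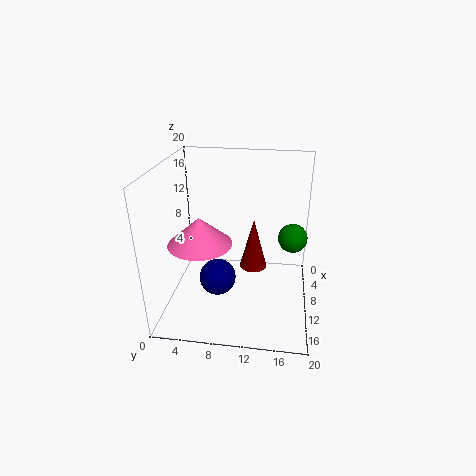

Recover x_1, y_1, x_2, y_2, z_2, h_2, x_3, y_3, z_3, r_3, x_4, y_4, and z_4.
x_1 = 12.5, y_1 = 7.5, x_2 = 15, y_2 = 6, z_2 = 11.5, h_2 = 3.5, x_3 = 8, y_3 = 12, z_3 = 4.5, r_3 = 2, x_4 = 9, y_4 = 17.5, z_4 = 10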